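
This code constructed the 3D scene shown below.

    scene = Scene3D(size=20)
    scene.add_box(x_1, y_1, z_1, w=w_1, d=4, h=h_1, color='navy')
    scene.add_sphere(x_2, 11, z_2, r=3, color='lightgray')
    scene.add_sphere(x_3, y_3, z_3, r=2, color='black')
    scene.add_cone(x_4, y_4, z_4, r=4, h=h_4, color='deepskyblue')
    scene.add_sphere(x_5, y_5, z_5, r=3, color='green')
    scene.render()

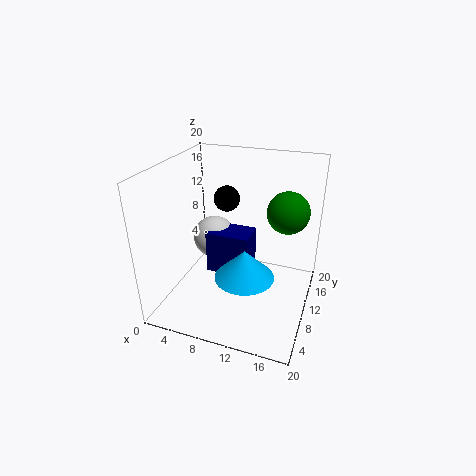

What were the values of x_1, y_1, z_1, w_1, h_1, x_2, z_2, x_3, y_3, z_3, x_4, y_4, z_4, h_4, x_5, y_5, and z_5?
x_1 = 6, y_1 = 8, z_1 = 5, w_1 = 6, h_1 = 6, x_2 = 6, z_2 = 9, x_3 = 6, y_3 = 16, z_3 = 13, x_4 = 12, y_4 = 7, z_4 = 6, h_4 = 4, x_5 = 16, y_5 = 14, z_5 = 13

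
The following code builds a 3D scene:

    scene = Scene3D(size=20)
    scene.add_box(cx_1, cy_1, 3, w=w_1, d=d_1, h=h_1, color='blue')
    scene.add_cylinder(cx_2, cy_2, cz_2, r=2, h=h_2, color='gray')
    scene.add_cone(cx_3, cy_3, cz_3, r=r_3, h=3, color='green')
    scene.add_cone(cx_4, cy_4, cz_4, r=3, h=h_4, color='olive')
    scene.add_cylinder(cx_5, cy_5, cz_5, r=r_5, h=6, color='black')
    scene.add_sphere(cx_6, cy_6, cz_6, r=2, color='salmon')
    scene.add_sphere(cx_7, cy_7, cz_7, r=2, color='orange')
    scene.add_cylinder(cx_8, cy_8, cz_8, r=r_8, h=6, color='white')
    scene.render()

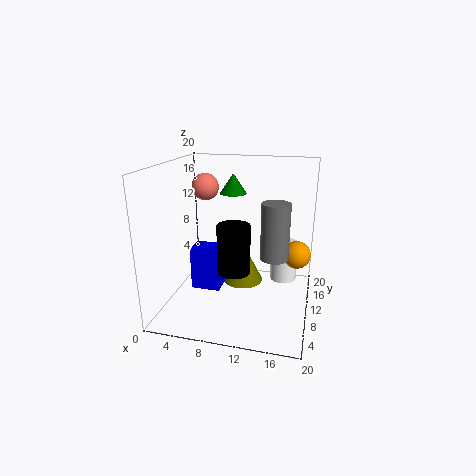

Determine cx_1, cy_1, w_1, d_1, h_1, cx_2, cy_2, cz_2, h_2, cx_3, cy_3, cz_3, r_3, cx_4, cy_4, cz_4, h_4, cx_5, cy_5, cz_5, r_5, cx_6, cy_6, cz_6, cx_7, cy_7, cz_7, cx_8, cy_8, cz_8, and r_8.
cx_1 = 4, cy_1 = 7, w_1 = 4, d_1 = 3, h_1 = 6, cx_2 = 15, cy_2 = 11, cz_2 = 7, h_2 = 8, cx_3 = 8, cy_3 = 15, cz_3 = 15, r_3 = 2, cx_4 = 10, cy_4 = 13, cz_4 = 2, h_4 = 6, cx_5 = 11, cy_5 = 4, cz_5 = 8, r_5 = 2, cx_6 = 4, cy_6 = 14, cz_6 = 16, cx_7 = 18, cy_7 = 13, cz_7 = 7, cx_8 = 16, cy_8 = 15, cz_8 = 2, r_8 = 2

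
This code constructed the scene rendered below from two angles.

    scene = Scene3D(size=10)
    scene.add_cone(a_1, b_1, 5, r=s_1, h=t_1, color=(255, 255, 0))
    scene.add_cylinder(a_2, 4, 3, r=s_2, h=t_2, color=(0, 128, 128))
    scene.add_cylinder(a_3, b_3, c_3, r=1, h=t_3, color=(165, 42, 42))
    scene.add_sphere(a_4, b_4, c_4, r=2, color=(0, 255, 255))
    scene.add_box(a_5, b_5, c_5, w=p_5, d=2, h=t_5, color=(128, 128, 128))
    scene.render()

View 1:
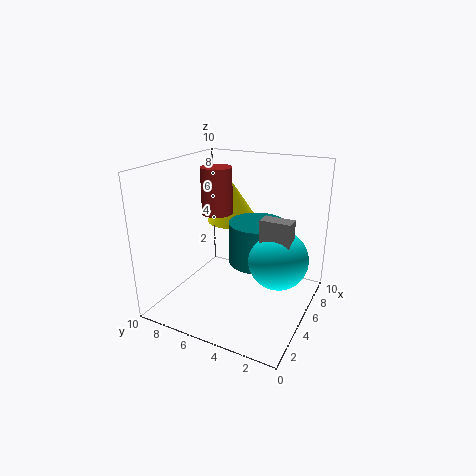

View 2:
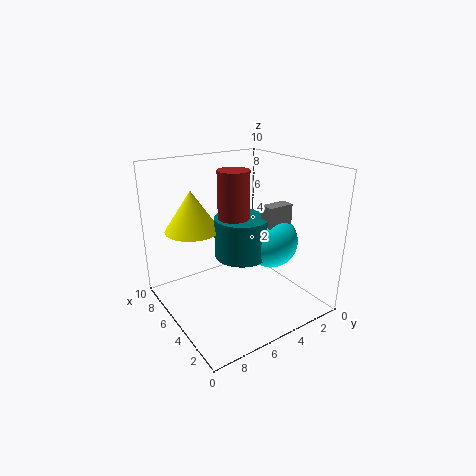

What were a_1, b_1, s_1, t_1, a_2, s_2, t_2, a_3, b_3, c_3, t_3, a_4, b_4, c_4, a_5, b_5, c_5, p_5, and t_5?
a_1 = 8, b_1 = 7, s_1 = 2, t_1 = 3, a_2 = 6, s_2 = 2, t_2 = 3, a_3 = 4, b_3 = 6, c_3 = 7, t_3 = 3, a_4 = 5, b_4 = 2, c_4 = 4, a_5 = 4, b_5 = 1, c_5 = 3, p_5 = 1, t_5 = 4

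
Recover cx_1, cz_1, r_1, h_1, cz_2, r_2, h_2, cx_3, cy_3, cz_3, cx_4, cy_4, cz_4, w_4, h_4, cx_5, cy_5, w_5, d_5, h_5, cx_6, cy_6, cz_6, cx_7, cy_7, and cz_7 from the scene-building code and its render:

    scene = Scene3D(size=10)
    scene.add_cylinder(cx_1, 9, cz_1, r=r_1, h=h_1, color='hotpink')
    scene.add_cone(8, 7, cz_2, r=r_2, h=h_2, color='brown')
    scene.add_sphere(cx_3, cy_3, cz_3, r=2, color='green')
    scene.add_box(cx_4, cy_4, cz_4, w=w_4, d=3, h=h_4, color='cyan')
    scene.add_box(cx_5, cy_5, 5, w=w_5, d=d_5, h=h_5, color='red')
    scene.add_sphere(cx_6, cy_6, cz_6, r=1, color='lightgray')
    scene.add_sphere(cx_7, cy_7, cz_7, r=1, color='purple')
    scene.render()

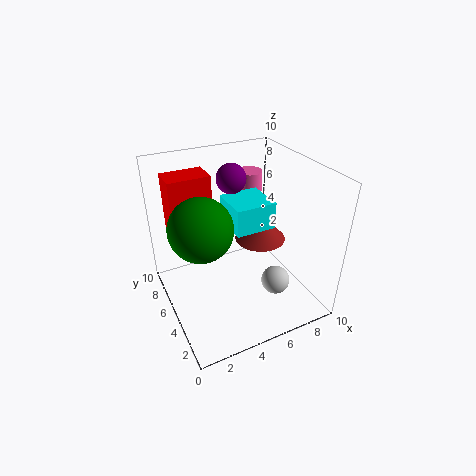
cx_1 = 8; cz_1 = 5; r_1 = 1; h_1 = 3; cz_2 = 3; r_2 = 2; h_2 = 2; cx_3 = 2; cy_3 = 4; cz_3 = 7; cx_4 = 5; cy_4 = 5; cz_4 = 5; w_4 = 3; h_4 = 2; cx_5 = 1; cy_5 = 7; w_5 = 3; d_5 = 2; h_5 = 4; cx_6 = 7; cy_6 = 3; cz_6 = 2; cx_7 = 5; cy_7 = 6; cz_7 = 9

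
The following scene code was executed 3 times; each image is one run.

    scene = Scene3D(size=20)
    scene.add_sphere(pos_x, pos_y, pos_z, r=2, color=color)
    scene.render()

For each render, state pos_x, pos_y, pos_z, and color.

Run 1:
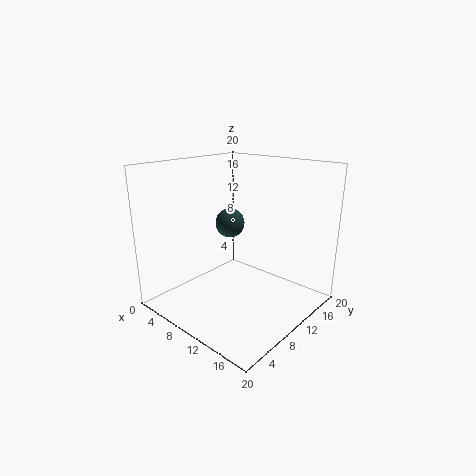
pos_x = 8.75
pos_y = 9.75
pos_z = 12
color = 'darkslategray'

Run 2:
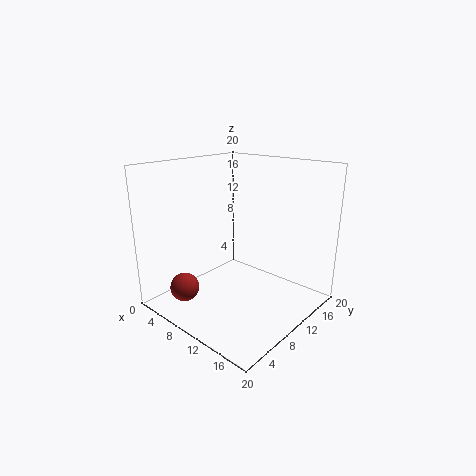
pos_x = 5.5
pos_y = 3.75
pos_z = 3.25
color = 'brown'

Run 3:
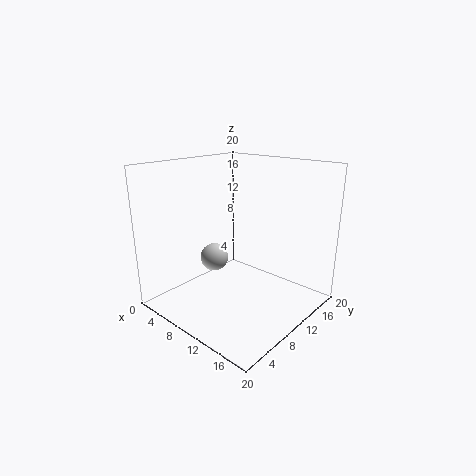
pos_x = 6.5
pos_y = 8.75
pos_z = 6.5
color = 'lightgray'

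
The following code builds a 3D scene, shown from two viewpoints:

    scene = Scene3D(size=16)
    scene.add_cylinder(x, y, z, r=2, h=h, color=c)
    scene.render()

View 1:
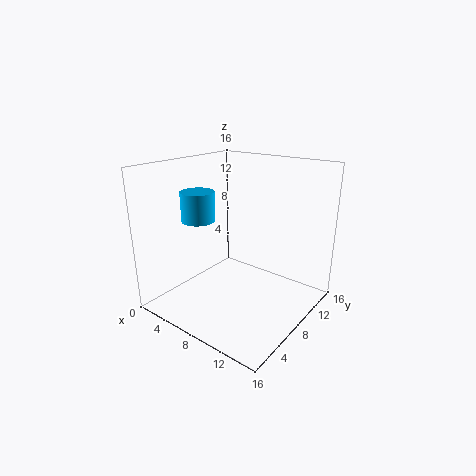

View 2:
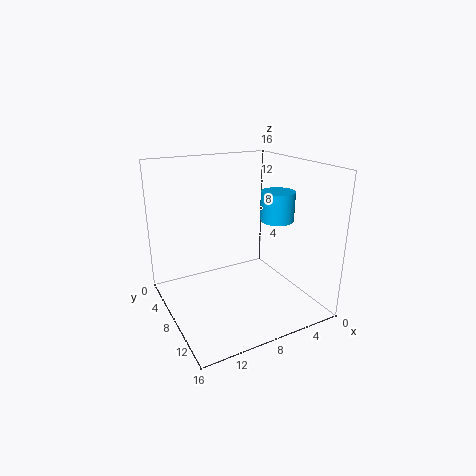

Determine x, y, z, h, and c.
x = 2.5; y = 7.5; z = 9; h = 3.5; c = 'deepskyblue'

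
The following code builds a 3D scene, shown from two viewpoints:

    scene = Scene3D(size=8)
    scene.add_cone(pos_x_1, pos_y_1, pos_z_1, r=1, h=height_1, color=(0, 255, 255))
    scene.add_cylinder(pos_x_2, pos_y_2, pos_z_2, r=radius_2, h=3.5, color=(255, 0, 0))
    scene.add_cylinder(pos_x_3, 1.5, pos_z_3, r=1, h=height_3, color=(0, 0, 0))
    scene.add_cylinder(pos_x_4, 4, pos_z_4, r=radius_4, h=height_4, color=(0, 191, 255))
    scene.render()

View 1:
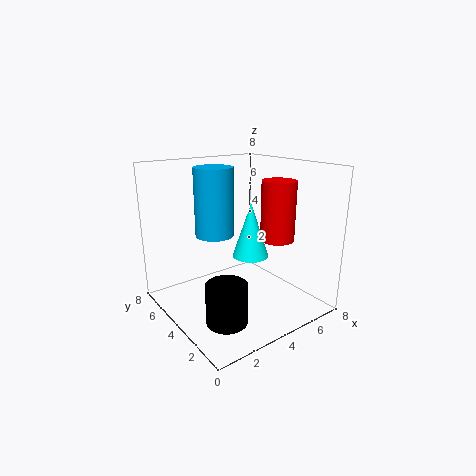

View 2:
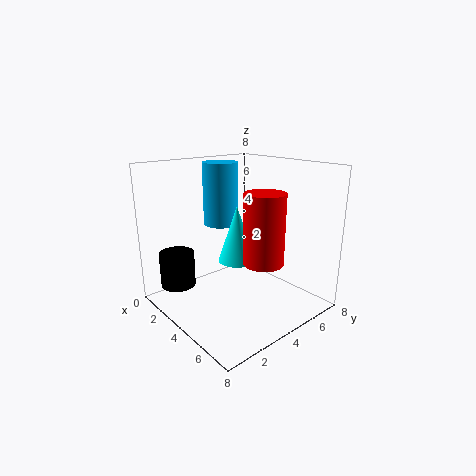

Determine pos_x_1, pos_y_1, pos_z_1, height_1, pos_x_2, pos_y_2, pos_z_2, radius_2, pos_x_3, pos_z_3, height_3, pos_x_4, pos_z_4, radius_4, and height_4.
pos_x_1 = 4.5; pos_y_1 = 3.5; pos_z_1 = 3; height_1 = 3; pos_x_2 = 6.5; pos_y_2 = 3.5; pos_z_2 = 3.5; radius_2 = 1; pos_x_3 = 1.5; pos_z_3 = 1; height_3 = 2; pos_x_4 = 2.5; pos_z_4 = 4.5; radius_4 = 1; height_4 = 3.5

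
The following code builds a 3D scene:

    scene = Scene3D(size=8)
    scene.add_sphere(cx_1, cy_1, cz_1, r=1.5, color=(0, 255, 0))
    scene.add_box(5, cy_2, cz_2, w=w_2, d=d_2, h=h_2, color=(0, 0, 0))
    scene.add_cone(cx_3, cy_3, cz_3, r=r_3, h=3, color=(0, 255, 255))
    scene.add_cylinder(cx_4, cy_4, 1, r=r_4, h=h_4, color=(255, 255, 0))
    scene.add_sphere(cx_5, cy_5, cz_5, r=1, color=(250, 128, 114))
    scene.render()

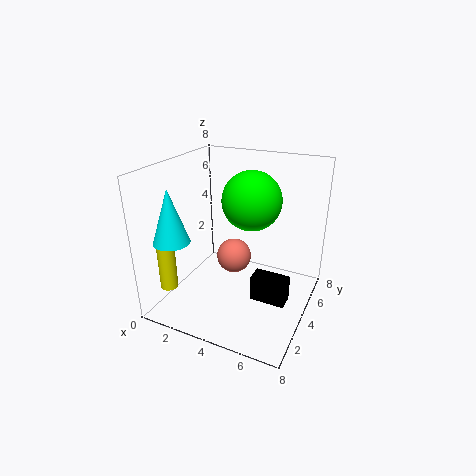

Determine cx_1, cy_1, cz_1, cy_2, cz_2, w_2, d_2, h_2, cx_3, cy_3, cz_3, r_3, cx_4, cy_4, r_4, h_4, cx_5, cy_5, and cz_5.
cx_1 = 5, cy_1 = 3.5, cz_1 = 6.5, cy_2 = 3.5, cz_2 = 0.5, w_2 = 2, d_2 = 1, h_2 = 1.5, cx_3 = 1, cy_3 = 2, cz_3 = 4, r_3 = 1, cx_4 = 0.5, cy_4 = 2, r_4 = 0.5, h_4 = 3, cx_5 = 3.5, cy_5 = 4.5, cz_5 = 2.5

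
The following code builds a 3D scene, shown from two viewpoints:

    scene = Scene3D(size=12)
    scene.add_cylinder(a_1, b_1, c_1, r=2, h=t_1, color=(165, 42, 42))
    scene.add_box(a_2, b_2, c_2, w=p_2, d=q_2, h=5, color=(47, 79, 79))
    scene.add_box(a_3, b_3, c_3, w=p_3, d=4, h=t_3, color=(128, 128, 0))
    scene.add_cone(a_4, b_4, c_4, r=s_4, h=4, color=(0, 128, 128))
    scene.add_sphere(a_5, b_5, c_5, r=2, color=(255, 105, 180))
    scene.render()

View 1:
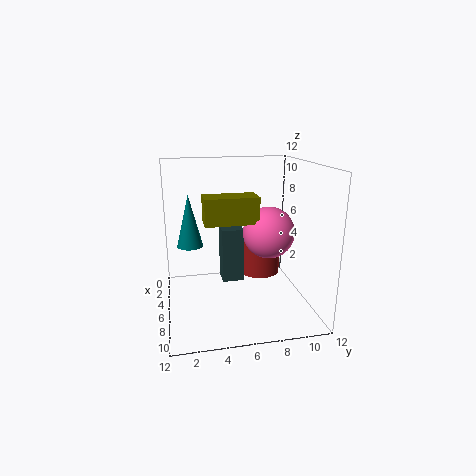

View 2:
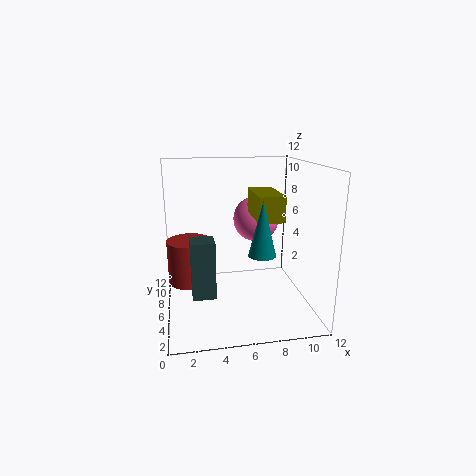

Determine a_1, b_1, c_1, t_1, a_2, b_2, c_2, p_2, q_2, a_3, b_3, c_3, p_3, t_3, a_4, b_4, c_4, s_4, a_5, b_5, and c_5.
a_1 = 2
b_1 = 9
c_1 = 1
t_1 = 4
a_2 = 2
b_2 = 5
c_2 = 1
p_2 = 2
q_2 = 2
a_3 = 7
b_3 = 3
c_3 = 8
p_3 = 2
t_3 = 2
a_4 = 7
b_4 = 2
c_4 = 6
s_4 = 1
a_5 = 8
b_5 = 8
c_5 = 7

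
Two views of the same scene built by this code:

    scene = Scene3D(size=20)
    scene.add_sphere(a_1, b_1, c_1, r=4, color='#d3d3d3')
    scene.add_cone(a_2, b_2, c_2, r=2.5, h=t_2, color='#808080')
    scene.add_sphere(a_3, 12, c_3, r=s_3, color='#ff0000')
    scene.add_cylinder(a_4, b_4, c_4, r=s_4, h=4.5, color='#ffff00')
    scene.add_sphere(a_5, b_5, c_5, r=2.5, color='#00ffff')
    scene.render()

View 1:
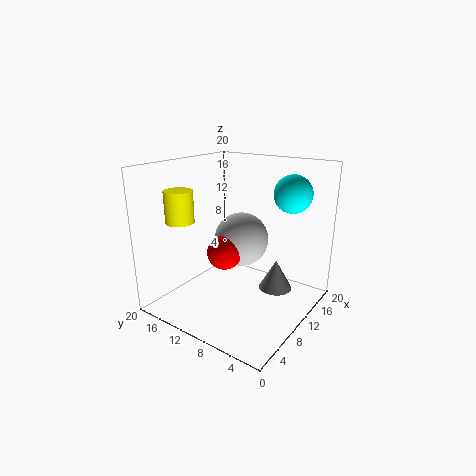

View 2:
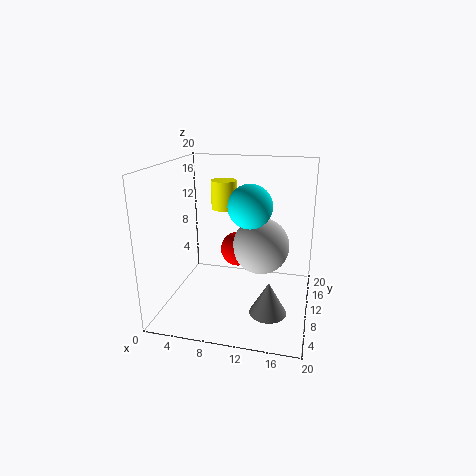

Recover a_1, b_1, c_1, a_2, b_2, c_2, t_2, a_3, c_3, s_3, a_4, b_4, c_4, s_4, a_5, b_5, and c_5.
a_1 = 13; b_1 = 11.5; c_1 = 8.5; a_2 = 15; b_2 = 6.5; c_2 = 1; t_2 = 4.5; a_3 = 9.5; c_3 = 7.5; s_3 = 2.5; a_4 = 6; b_4 = 17; c_4 = 12; s_4 = 2; a_5 = 13; b_5 = 3.5; c_5 = 16.5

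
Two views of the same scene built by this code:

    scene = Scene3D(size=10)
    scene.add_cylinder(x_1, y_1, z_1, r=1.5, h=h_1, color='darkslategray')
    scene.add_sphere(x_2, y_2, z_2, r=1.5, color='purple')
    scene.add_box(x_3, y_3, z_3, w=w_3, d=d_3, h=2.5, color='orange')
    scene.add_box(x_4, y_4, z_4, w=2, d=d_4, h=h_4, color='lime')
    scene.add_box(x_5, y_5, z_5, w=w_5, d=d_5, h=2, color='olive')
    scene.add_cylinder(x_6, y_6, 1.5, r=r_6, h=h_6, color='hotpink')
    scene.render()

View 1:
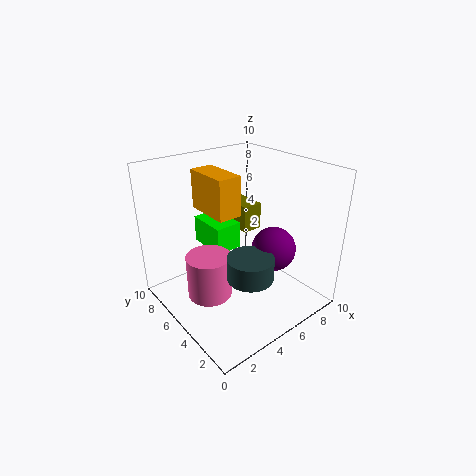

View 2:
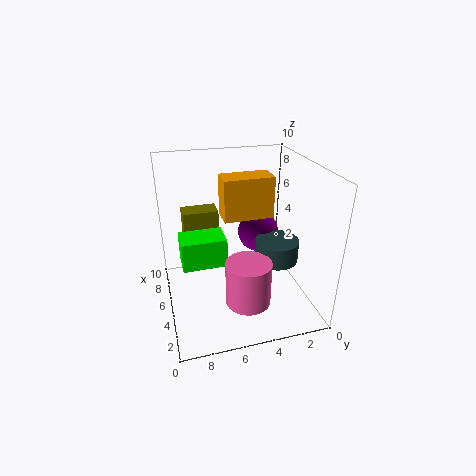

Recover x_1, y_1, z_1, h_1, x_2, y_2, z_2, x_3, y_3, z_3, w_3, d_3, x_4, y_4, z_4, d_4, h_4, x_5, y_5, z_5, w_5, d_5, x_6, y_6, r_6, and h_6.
x_1 = 4; y_1 = 2.5; z_1 = 3.5; h_1 = 1.5; x_2 = 6.5; y_2 = 3; z_2 = 4.5; x_3 = 2.5; y_3 = 3.5; z_3 = 7.5; w_3 = 1.5; d_3 = 3; x_4 = 4; y_4 = 6; z_4 = 3.5; d_4 = 3; h_4 = 2; x_5 = 6.5; y_5 = 6; z_5 = 4.5; w_5 = 1.5; d_5 = 2.5; x_6 = 2.5; y_6 = 5; r_6 = 1.5; h_6 = 3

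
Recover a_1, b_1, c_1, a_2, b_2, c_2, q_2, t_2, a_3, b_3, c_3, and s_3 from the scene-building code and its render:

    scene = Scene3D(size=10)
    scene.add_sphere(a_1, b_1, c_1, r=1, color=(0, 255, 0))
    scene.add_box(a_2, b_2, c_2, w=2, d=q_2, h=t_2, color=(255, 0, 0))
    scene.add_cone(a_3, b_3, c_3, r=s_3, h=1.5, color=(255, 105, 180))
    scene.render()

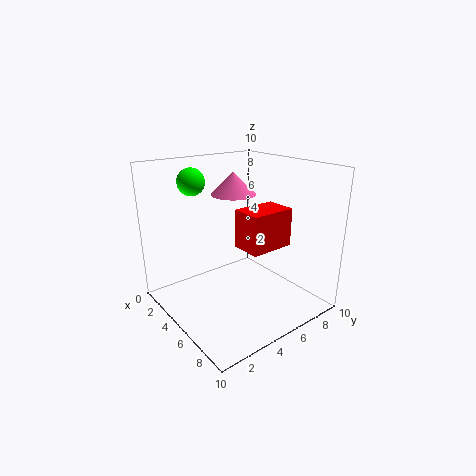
a_1 = 1.5, b_1 = 3.5, c_1 = 8.5, a_2 = 6, b_2 = 4, c_2 = 5, q_2 = 3, t_2 = 2.5, a_3 = 4.5, b_3 = 5, c_3 = 8, s_3 = 1.5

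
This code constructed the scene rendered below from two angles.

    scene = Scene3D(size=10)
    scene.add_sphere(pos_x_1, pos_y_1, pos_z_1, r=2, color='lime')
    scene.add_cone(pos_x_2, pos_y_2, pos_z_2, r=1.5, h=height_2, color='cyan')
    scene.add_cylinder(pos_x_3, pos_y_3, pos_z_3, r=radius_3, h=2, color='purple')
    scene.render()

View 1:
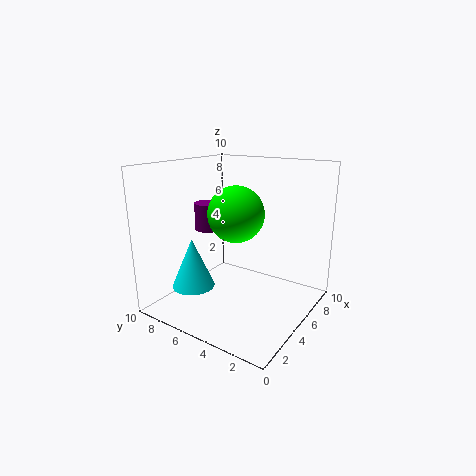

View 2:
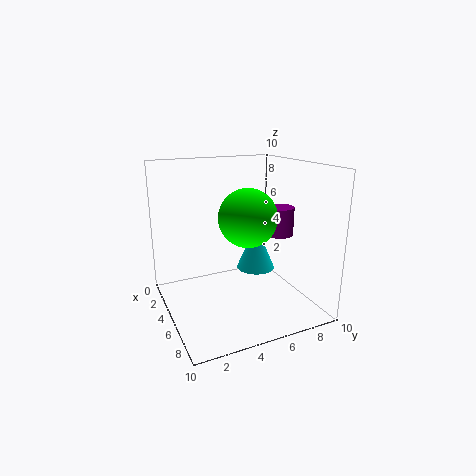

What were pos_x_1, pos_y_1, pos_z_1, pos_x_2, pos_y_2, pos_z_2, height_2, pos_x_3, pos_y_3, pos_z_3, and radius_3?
pos_x_1 = 5.5, pos_y_1 = 5.5, pos_z_1 = 6.5, pos_x_2 = 3, pos_y_2 = 7.5, pos_z_2 = 1.5, height_2 = 3.5, pos_x_3 = 5.5, pos_y_3 = 8, pos_z_3 = 5, radius_3 = 1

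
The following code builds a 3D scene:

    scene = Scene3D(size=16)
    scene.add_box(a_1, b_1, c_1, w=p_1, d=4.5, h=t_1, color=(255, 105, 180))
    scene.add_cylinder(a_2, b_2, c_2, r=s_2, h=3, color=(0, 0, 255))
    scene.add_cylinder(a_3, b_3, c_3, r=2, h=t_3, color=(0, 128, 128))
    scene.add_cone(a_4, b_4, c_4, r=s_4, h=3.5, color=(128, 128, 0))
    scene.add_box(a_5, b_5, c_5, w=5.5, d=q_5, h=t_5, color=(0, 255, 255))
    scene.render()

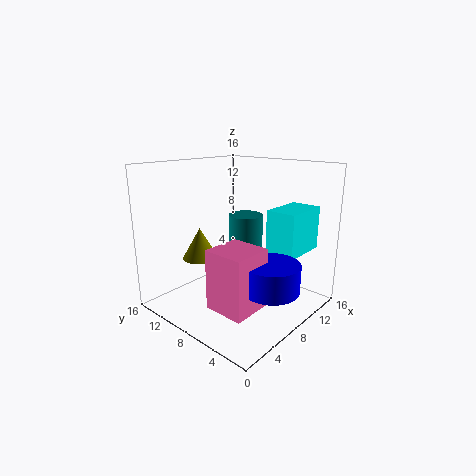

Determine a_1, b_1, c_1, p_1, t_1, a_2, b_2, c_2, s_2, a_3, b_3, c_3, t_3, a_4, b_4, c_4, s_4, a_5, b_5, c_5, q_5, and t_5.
a_1 = 3
b_1 = 3.5
c_1 = 1.5
p_1 = 4.5
t_1 = 6.5
a_2 = 7.5
b_2 = 3
c_2 = 3.5
s_2 = 3
a_3 = 10.5
b_3 = 9
c_3 = 6
t_3 = 4
a_4 = 5.5
b_4 = 11.5
c_4 = 5.5
s_4 = 2
a_5 = 10.5
b_5 = 2.5
c_5 = 6
q_5 = 3.5
t_5 = 5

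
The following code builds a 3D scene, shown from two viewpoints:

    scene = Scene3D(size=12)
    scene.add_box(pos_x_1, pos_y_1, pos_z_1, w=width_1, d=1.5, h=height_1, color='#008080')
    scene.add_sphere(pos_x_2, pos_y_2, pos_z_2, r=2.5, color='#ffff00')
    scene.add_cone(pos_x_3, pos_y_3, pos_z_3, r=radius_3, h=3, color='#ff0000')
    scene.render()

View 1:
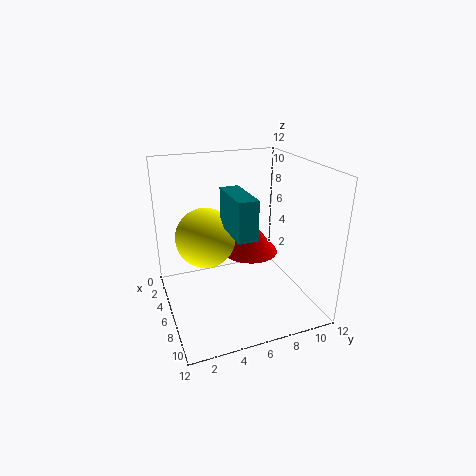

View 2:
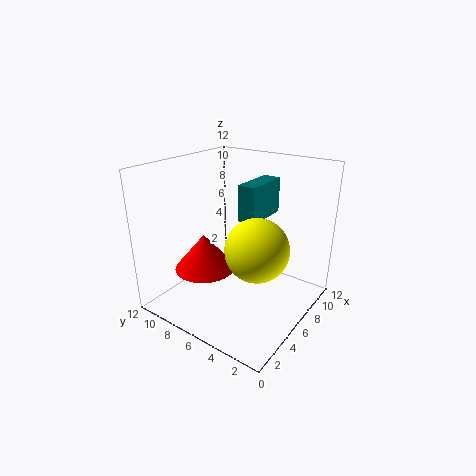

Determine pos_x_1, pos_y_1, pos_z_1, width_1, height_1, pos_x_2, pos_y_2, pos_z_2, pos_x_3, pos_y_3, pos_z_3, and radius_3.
pos_x_1 = 6; pos_y_1 = 4.5; pos_z_1 = 7.5; width_1 = 4; height_1 = 3; pos_x_2 = 5; pos_y_2 = 3.5; pos_z_2 = 6; pos_x_3 = 4; pos_y_3 = 8; pos_z_3 = 3.5; radius_3 = 2.5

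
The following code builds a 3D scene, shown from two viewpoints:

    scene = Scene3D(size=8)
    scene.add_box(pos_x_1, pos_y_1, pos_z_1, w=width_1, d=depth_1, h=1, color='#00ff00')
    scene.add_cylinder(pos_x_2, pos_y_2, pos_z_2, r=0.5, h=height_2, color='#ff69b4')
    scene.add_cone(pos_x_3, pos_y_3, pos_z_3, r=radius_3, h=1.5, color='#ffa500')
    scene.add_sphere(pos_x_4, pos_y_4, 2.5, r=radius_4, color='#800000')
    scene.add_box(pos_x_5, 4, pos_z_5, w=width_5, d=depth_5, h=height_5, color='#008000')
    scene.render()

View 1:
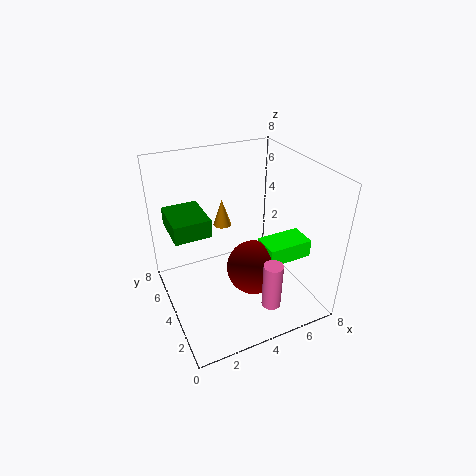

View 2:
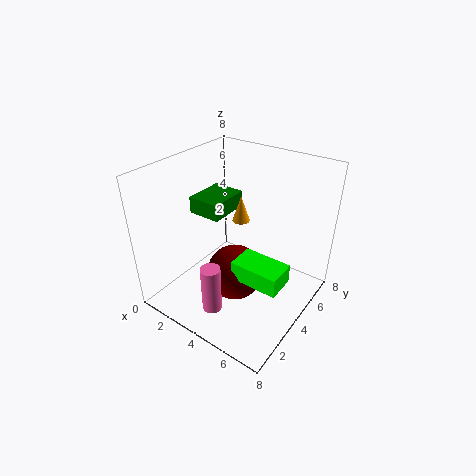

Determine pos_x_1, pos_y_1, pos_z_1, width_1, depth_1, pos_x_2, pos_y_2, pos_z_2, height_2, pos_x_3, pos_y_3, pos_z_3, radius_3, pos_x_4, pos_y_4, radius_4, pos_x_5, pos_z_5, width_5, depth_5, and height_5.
pos_x_1 = 5, pos_y_1 = 2, pos_z_1 = 3, width_1 = 2.5, depth_1 = 1.5, pos_x_2 = 4.5, pos_y_2 = 1, pos_z_2 = 1.5, height_2 = 2.5, pos_x_3 = 3.5, pos_y_3 = 5, pos_z_3 = 4.5, radius_3 = 0.5, pos_x_4 = 4.5, pos_y_4 = 3, radius_4 = 1.5, pos_x_5 = 0.5, pos_z_5 = 4.5, width_5 = 2, depth_5 = 2.5, height_5 = 1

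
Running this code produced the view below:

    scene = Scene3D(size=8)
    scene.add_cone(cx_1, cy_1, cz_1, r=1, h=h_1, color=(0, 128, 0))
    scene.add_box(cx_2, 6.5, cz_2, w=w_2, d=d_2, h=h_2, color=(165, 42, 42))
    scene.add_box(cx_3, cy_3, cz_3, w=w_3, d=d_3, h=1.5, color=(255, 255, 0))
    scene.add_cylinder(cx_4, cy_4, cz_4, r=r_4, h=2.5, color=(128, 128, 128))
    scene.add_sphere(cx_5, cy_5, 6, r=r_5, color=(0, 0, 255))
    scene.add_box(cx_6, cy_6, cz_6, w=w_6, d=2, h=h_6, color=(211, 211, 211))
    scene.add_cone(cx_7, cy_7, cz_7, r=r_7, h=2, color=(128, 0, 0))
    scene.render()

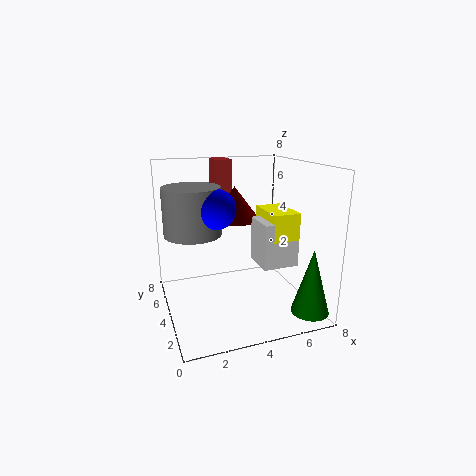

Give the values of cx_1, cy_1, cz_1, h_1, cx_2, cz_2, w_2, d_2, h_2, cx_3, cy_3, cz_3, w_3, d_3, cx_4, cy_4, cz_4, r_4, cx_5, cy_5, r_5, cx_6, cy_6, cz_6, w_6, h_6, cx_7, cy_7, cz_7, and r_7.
cx_1 = 7
cy_1 = 1
cz_1 = 0.5
h_1 = 3.5
cx_2 = 3.5
cz_2 = 5.5
w_2 = 1
d_2 = 1.5
h_2 = 2.5
cx_3 = 5.5
cy_3 = 2.5
cz_3 = 4
w_3 = 1.5
d_3 = 2.5
cx_4 = 1.5
cy_4 = 4
cz_4 = 4.5
r_4 = 1.5
cx_5 = 2.5
cy_5 = 3
r_5 = 1
cx_6 = 5
cy_6 = 2.5
cz_6 = 2.5
w_6 = 2
h_6 = 2.5
cx_7 = 4.5
cy_7 = 6
cz_7 = 4.5
r_7 = 1.5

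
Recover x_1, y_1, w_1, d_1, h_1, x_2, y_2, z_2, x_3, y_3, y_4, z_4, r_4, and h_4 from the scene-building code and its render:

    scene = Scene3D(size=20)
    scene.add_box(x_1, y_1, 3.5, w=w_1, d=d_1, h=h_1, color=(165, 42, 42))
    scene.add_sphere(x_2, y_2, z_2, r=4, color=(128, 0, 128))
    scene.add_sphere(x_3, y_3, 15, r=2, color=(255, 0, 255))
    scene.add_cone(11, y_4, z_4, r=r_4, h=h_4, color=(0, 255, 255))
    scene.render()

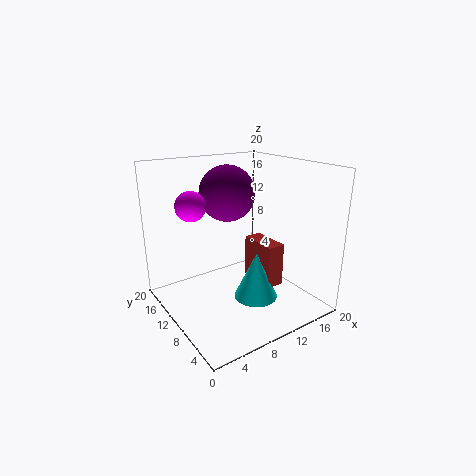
x_1 = 12, y_1 = 5.5, w_1 = 2.5, d_1 = 5.5, h_1 = 6, x_2 = 10.5, y_2 = 13.5, z_2 = 15.5, x_3 = 4, y_3 = 12, y_4 = 7, z_4 = 2, r_4 = 3, h_4 = 6.5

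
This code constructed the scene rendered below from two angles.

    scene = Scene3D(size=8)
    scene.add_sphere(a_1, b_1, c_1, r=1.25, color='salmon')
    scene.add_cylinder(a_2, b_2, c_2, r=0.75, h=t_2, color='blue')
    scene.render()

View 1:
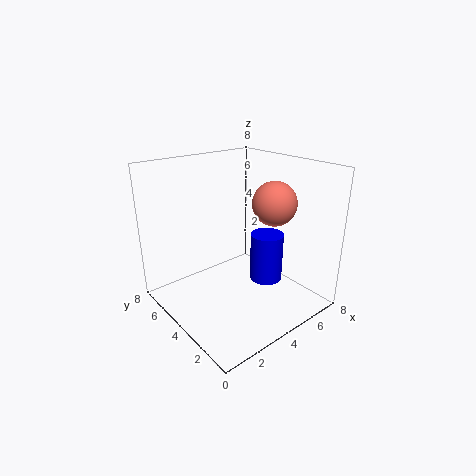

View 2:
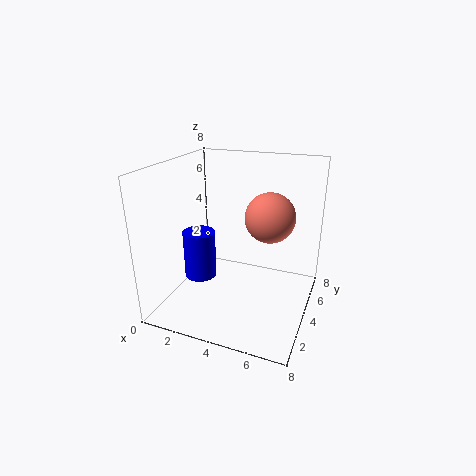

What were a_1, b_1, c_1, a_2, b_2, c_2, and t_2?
a_1 = 6, b_1 = 3.25, c_1 = 5.75, a_2 = 3.25, b_2 = 1, c_2 = 3.25, t_2 = 2.25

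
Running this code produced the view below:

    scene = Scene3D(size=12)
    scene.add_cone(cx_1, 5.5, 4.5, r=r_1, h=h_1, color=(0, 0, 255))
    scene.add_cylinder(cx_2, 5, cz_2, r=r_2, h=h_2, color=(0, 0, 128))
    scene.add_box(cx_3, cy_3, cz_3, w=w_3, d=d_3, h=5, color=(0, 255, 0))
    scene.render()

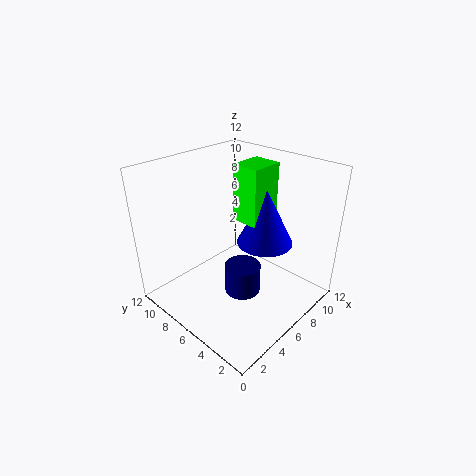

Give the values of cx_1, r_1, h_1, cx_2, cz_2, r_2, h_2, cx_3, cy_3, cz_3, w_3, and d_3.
cx_1 = 9
r_1 = 2.5
h_1 = 5
cx_2 = 5.5
cz_2 = 1.5
r_2 = 1.5
h_2 = 2.5
cx_3 = 7.5
cy_3 = 5.5
cz_3 = 6.5
w_3 = 3
d_3 = 2.5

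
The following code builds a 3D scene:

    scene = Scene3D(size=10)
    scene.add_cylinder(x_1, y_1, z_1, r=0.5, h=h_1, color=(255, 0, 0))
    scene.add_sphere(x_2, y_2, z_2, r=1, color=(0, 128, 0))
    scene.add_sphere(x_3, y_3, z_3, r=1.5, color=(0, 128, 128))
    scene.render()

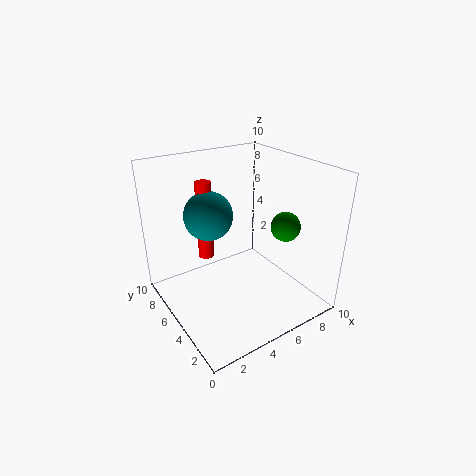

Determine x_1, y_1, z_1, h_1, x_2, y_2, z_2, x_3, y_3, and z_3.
x_1 = 2.5
y_1 = 5
z_1 = 4.5
h_1 = 5
x_2 = 7.5
y_2 = 3
z_2 = 6
x_3 = 2.5
y_3 = 4.5
z_3 = 7.5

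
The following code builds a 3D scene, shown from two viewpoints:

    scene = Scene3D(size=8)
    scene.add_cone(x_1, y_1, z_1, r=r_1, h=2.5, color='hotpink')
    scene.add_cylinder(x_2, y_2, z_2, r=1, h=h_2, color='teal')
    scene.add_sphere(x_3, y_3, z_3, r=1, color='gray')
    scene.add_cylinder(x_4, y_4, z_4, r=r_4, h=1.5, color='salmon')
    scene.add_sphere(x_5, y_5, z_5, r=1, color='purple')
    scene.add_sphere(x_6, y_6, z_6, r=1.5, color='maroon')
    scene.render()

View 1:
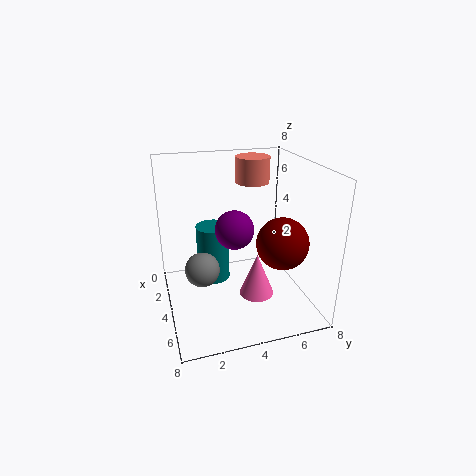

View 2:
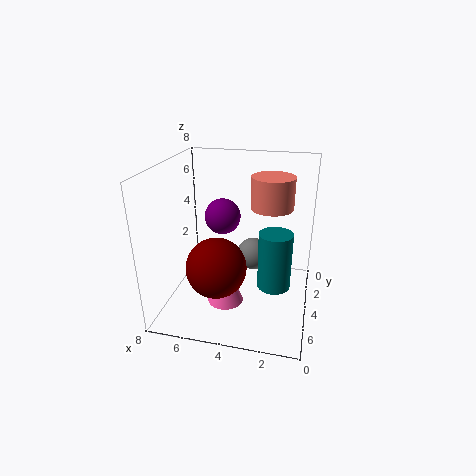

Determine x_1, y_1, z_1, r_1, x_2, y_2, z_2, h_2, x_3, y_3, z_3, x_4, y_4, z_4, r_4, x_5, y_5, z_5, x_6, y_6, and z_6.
x_1 = 4.5
y_1 = 5
z_1 = 0.5
r_1 = 1
x_2 = 2
y_2 = 3
z_2 = 0.5
h_2 = 3.5
x_3 = 3.5
y_3 = 2
z_3 = 2
x_4 = 2
y_4 = 5.5
z_4 = 6.5
r_4 = 1
x_5 = 5
y_5 = 3.5
z_5 = 5
x_6 = 4.5
y_6 = 6.5
z_6 = 3.5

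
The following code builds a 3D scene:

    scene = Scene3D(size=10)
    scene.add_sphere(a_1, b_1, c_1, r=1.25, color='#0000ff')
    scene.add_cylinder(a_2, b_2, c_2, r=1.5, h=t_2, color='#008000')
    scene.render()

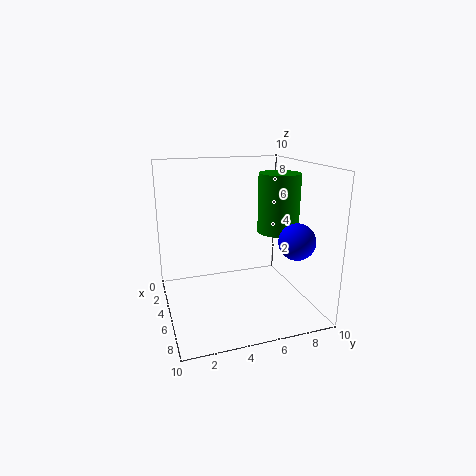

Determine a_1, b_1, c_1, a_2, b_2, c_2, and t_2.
a_1 = 7; b_1 = 8.5; c_1 = 5; a_2 = 4.5; b_2 = 8.25; c_2 = 5; t_2 = 4.25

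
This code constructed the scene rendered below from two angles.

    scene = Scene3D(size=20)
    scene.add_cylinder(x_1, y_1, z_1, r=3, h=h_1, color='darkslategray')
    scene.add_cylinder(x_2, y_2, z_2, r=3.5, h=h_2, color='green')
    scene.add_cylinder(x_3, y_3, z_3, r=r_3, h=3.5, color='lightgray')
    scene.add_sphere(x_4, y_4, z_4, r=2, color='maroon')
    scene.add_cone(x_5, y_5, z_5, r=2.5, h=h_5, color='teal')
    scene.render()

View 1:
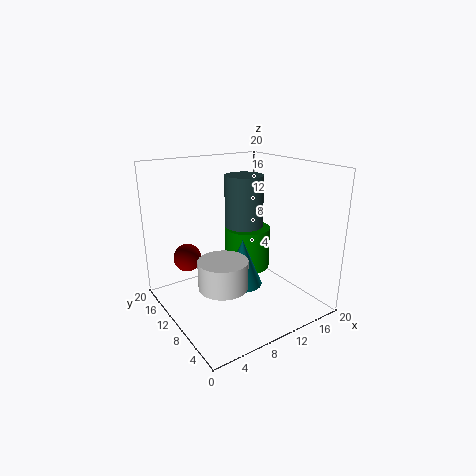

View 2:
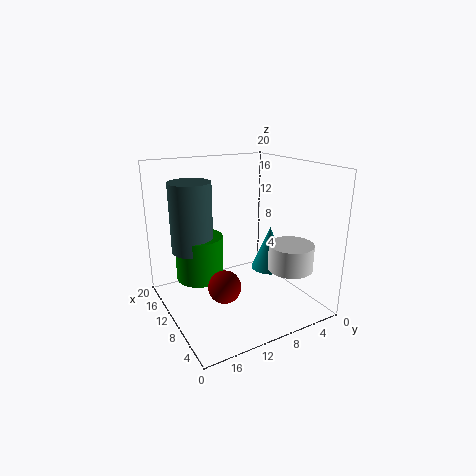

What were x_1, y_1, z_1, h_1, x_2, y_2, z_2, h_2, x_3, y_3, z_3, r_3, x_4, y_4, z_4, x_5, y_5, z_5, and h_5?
x_1 = 14.5
y_1 = 15
z_1 = 7.5
h_1 = 10
x_2 = 14.5
y_2 = 14
z_2 = 3
h_2 = 6.5
x_3 = 4.5
y_3 = 5
z_3 = 6.5
r_3 = 3
x_4 = 4.5
y_4 = 15
z_4 = 6.5
x_5 = 8
y_5 = 6
z_5 = 5.5
h_5 = 6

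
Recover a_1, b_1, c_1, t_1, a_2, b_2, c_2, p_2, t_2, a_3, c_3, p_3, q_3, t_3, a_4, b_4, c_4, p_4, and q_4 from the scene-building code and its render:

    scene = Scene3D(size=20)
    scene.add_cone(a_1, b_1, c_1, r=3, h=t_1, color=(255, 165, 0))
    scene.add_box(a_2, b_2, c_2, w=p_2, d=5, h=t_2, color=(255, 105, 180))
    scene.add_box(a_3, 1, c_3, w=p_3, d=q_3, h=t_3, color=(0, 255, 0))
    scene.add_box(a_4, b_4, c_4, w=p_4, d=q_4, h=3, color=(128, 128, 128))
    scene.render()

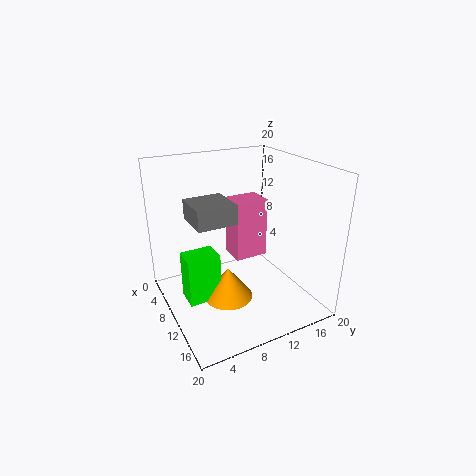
a_1 = 15
b_1 = 6
c_1 = 5
t_1 = 4
a_2 = 4
b_2 = 11
c_2 = 5
p_2 = 4
t_2 = 9
a_3 = 12
c_3 = 5
p_3 = 3
q_3 = 4
t_3 = 6
a_4 = 2
b_4 = 5
c_4 = 11
p_4 = 6
q_4 = 6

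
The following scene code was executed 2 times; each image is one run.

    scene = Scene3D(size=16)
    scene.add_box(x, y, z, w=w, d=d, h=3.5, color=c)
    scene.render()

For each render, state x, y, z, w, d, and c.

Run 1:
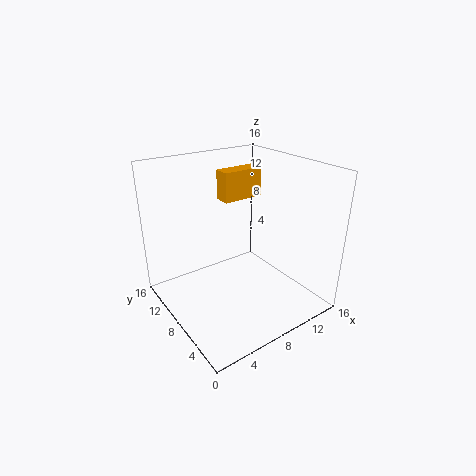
x = 8.5, y = 11, z = 11, w = 5, d = 2, c = 'orange'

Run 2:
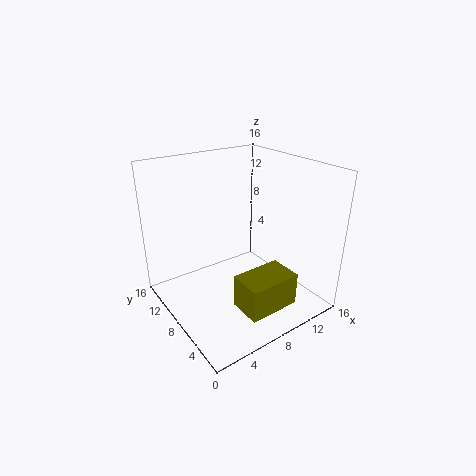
x = 5, y = 1, z = 2.5, w = 5.5, d = 3.5, c = 'olive'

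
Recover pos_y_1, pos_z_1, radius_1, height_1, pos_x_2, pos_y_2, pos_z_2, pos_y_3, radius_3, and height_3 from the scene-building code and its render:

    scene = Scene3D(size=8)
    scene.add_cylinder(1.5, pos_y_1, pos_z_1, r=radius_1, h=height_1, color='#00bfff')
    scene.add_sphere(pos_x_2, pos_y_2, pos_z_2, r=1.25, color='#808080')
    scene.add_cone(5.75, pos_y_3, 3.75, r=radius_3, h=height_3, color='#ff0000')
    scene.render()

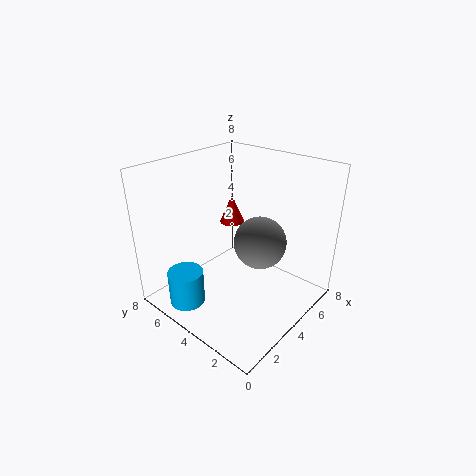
pos_y_1 = 5.75
pos_z_1 = 0.25
radius_1 = 1
height_1 = 2
pos_x_2 = 3
pos_y_2 = 1.75
pos_z_2 = 5
pos_y_3 = 6
radius_3 = 0.75
height_3 = 1.75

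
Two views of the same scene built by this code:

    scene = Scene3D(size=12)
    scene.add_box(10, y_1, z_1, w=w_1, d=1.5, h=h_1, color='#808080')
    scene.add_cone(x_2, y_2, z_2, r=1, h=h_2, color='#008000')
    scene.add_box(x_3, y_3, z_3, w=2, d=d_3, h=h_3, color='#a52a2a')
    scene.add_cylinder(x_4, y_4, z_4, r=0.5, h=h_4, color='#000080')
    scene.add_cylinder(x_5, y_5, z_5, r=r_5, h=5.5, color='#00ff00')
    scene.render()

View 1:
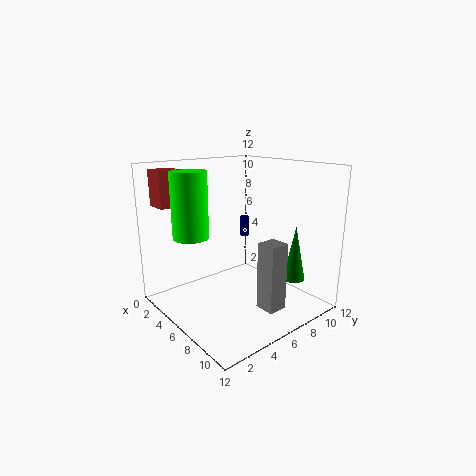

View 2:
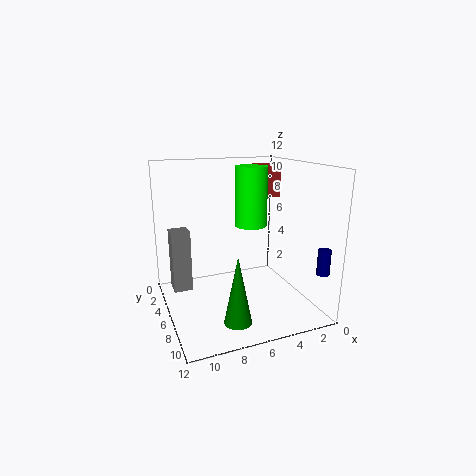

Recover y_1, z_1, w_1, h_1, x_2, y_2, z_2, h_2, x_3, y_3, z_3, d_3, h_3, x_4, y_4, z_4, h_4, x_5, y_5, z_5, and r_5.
y_1 = 4.5
z_1 = 2
w_1 = 1.5
h_1 = 5
x_2 = 8
y_2 = 11
z_2 = 1.5
h_2 = 5
x_3 = 0.5
y_3 = 1
z_3 = 8.5
d_3 = 2
h_3 = 3
x_4 = 1
y_4 = 11
z_4 = 4
h_4 = 2
x_5 = 3.5
y_5 = 3
z_5 = 6
r_5 = 1.5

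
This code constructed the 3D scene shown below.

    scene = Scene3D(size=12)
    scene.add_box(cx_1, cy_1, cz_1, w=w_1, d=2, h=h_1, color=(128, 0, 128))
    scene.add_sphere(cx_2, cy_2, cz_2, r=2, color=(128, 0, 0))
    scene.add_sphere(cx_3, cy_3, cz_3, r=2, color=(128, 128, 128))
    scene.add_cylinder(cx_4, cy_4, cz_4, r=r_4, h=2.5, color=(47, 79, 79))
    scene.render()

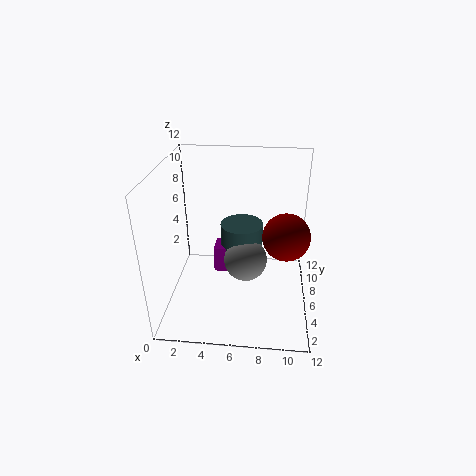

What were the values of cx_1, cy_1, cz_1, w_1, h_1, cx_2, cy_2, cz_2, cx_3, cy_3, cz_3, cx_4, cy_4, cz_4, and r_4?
cx_1 = 3.5
cy_1 = 8
cz_1 = 1
w_1 = 2.5
h_1 = 2.5
cx_2 = 10
cy_2 = 6.5
cz_2 = 6
cx_3 = 6.5
cy_3 = 8
cz_3 = 2.5
cx_4 = 6
cy_4 = 9.5
cz_4 = 3
r_4 = 2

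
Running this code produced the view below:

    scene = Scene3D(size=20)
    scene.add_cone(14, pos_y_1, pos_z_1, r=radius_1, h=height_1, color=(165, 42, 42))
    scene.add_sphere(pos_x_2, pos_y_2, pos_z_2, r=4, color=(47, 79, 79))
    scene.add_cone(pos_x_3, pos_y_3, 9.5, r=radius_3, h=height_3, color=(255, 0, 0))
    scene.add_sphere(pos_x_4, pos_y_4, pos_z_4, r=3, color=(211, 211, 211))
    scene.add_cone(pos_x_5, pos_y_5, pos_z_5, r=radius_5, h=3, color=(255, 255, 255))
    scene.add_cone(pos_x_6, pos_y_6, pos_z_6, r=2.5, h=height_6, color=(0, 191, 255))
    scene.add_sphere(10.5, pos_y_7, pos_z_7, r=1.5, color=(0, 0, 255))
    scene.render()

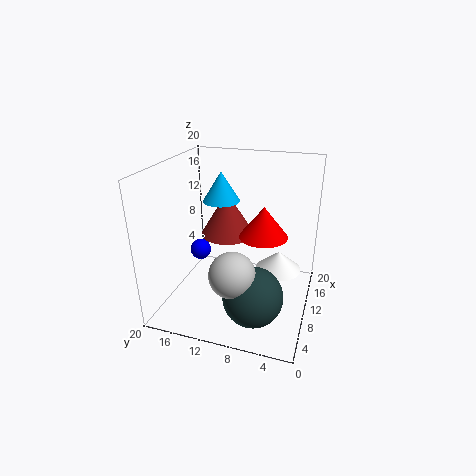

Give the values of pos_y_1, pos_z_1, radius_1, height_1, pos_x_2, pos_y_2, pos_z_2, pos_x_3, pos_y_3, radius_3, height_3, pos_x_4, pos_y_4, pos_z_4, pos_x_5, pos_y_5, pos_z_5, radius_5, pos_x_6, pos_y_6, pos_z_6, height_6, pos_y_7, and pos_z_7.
pos_y_1 = 13; pos_z_1 = 8.5; radius_1 = 4; height_1 = 6.5; pos_x_2 = 5.5; pos_y_2 = 6.5; pos_z_2 = 4; pos_x_3 = 12.5; pos_y_3 = 7; radius_3 = 3.5; height_3 = 4.5; pos_x_4 = 4.5; pos_y_4 = 9; pos_z_4 = 7.5; pos_x_5 = 15; pos_y_5 = 5; pos_z_5 = 3; radius_5 = 3.5; pos_x_6 = 10.5; pos_y_6 = 12.5; pos_z_6 = 15; height_6 = 4; pos_y_7 = 16; pos_z_7 = 7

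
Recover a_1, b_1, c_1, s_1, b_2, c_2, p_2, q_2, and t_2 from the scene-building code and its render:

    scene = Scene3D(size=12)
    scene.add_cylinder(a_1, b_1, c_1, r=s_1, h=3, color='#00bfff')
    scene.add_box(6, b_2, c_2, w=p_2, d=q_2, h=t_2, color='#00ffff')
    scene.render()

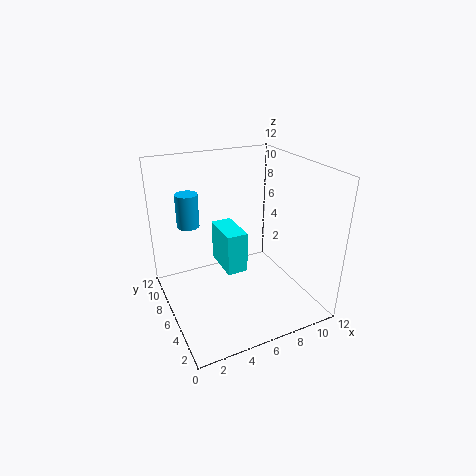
a_1 = 3, b_1 = 10, c_1 = 6, s_1 = 1, b_2 = 8, c_2 = 1, p_2 = 2, q_2 = 4, t_2 = 4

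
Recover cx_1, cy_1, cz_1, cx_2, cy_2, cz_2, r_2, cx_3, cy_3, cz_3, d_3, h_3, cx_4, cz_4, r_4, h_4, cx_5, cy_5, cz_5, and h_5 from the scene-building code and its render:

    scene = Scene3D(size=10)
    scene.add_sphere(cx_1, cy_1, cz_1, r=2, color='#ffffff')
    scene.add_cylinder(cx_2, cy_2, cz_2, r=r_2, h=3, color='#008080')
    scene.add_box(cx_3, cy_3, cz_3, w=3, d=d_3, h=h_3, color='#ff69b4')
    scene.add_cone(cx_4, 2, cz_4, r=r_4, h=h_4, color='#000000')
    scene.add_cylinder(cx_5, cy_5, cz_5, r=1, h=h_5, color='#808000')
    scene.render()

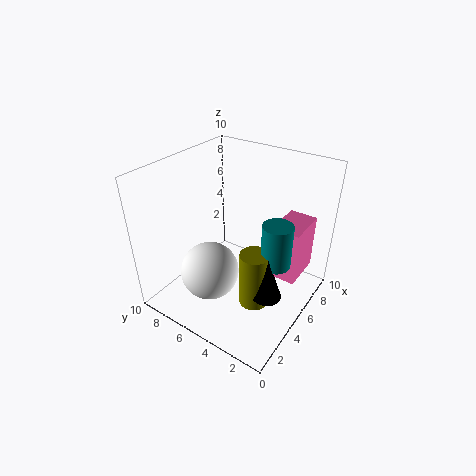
cx_1 = 3
cy_1 = 6
cz_1 = 3
cx_2 = 5
cy_2 = 2
cz_2 = 4
r_2 = 1
cx_3 = 6
cy_3 = 1
cz_3 = 2
d_3 = 2
h_3 = 4
cx_4 = 4
cz_4 = 2
r_4 = 1
h_4 = 3
cx_5 = 4
cy_5 = 3
cz_5 = 1
h_5 = 4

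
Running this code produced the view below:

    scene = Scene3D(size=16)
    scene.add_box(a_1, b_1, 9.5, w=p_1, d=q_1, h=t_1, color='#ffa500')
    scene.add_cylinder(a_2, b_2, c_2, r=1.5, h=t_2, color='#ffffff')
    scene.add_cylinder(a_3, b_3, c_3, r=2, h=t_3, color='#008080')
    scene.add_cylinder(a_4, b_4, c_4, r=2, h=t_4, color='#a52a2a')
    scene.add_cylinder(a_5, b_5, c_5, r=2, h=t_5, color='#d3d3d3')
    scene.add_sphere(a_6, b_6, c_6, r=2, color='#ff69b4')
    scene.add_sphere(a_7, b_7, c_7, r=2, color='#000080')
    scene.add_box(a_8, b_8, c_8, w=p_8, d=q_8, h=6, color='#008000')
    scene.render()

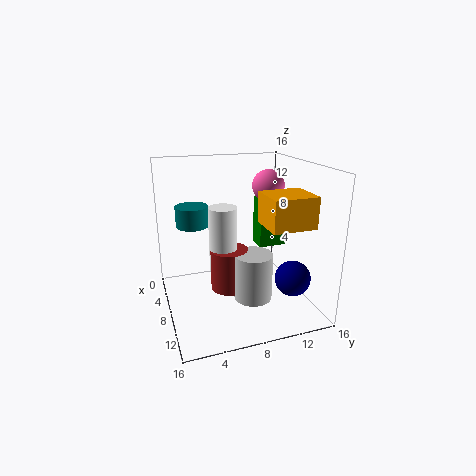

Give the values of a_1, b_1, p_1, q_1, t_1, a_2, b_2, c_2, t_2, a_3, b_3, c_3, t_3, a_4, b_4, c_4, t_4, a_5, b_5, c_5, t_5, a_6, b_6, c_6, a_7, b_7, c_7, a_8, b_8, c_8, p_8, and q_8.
a_1 = 7.5
b_1 = 10.5
p_1 = 4.5
q_1 = 5
t_1 = 3.5
a_2 = 9
b_2 = 6
c_2 = 5
t_2 = 7
a_3 = 2.5
b_3 = 4
c_3 = 8
t_3 = 2.5
a_4 = 9.5
b_4 = 6.5
c_4 = 3
t_4 = 4.5
a_5 = 11.5
b_5 = 8.5
c_5 = 2.5
t_5 = 5
a_6 = 3.5
b_6 = 13.5
c_6 = 12.5
a_7 = 11
b_7 = 13.5
c_7 = 3.5
a_8 = 2.5
b_8 = 12
c_8 = 5
p_8 = 2.5
q_8 = 3.5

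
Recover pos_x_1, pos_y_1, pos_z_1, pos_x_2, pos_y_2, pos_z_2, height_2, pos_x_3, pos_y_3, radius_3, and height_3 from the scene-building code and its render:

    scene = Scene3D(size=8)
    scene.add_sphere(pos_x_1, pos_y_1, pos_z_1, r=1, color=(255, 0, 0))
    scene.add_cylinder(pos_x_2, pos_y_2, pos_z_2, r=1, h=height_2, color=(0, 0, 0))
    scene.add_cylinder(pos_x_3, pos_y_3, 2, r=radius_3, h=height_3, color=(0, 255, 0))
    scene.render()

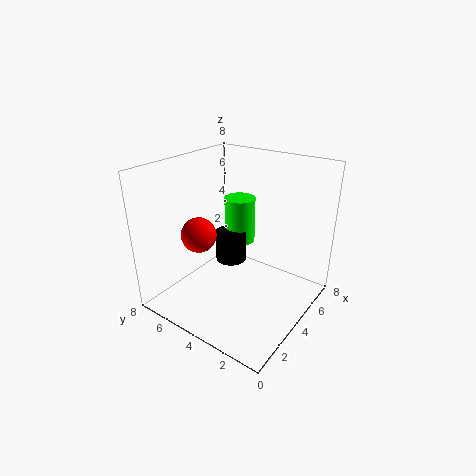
pos_x_1 = 3
pos_y_1 = 6
pos_z_1 = 4
pos_x_2 = 6
pos_y_2 = 6
pos_z_2 = 1
height_2 = 2
pos_x_3 = 7
pos_y_3 = 6
radius_3 = 1
height_3 = 3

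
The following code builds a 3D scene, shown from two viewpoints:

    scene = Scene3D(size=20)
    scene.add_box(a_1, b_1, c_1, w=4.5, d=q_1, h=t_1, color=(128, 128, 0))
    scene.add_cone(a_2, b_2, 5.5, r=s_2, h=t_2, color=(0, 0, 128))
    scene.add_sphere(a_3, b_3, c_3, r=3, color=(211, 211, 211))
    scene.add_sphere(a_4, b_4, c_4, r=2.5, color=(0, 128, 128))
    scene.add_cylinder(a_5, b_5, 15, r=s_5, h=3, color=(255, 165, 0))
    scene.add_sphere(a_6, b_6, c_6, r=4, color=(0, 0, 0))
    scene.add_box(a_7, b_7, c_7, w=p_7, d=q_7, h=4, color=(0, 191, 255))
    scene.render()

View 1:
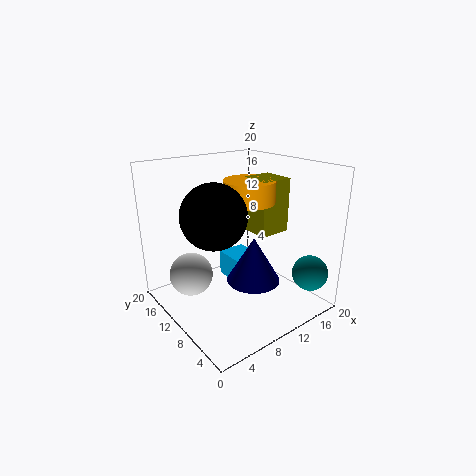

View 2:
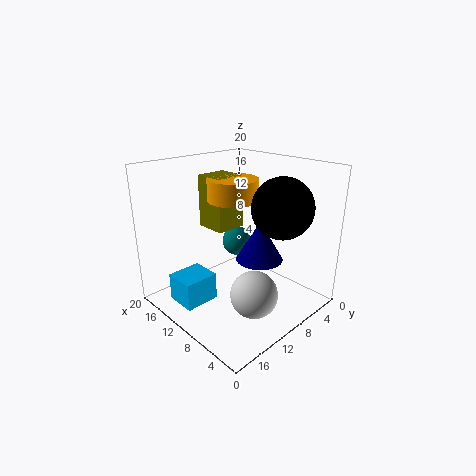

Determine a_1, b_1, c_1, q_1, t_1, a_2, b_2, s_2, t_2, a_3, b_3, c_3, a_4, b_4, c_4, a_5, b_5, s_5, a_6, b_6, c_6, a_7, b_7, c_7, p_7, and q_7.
a_1 = 12, b_1 = 7, c_1 = 10.5, q_1 = 4.5, t_1 = 7.5, a_2 = 9.5, b_2 = 6, s_2 = 3.5, t_2 = 6, a_3 = 4, b_3 = 13, c_3 = 5, a_4 = 17.5, b_4 = 3, c_4 = 5, a_5 = 11.5, b_5 = 9.5, s_5 = 3.5, a_6 = 4.5, b_6 = 7.5, c_6 = 15, a_7 = 12, b_7 = 12.5, c_7 = 0.5, p_7 = 4.5, q_7 = 5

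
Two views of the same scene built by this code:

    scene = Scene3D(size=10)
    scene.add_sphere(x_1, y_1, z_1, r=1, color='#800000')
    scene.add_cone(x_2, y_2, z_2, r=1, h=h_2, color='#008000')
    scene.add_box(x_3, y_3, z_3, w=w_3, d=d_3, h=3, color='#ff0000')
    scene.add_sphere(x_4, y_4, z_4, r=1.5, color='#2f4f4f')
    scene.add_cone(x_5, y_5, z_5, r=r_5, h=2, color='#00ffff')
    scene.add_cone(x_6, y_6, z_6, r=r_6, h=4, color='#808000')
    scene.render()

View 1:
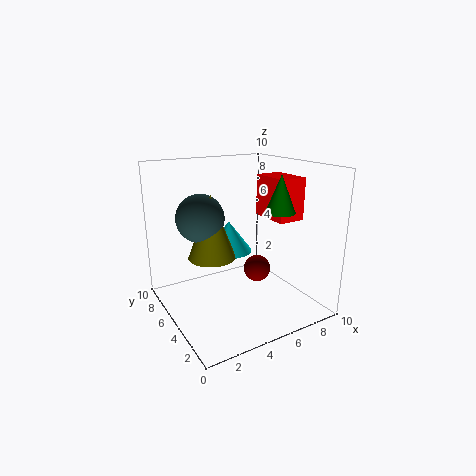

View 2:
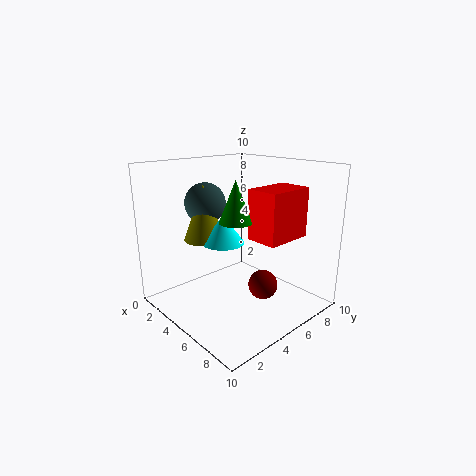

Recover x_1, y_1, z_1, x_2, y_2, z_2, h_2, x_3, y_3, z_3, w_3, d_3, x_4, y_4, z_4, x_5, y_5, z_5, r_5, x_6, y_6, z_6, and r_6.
x_1 = 7, y_1 = 5.5, z_1 = 2, x_2 = 7, y_2 = 3, z_2 = 7, h_2 = 2.5, x_3 = 7.5, y_3 = 3.5, z_3 = 6, w_3 = 2, d_3 = 3, x_4 = 2, y_4 = 4.5, z_4 = 7, x_5 = 4, y_5 = 4.5, z_5 = 4.5, r_5 = 1.5, x_6 = 2.5, y_6 = 4, z_6 = 4.5, r_6 = 1.5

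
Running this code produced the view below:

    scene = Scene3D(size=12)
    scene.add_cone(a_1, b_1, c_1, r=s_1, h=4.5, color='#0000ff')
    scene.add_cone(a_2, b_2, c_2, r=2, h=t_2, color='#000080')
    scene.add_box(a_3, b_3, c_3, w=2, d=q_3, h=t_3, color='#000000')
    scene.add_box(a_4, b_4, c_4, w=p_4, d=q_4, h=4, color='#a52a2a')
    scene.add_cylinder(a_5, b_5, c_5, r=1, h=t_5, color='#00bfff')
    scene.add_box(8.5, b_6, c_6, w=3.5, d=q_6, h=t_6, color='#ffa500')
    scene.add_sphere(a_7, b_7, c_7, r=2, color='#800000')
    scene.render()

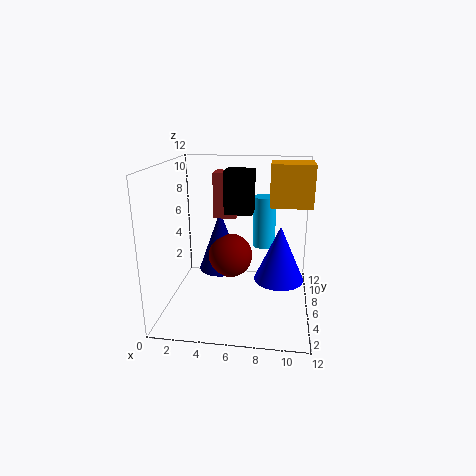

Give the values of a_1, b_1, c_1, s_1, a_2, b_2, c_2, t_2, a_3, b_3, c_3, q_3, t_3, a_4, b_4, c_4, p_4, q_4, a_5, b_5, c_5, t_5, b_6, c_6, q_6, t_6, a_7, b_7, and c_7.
a_1 = 9.5, b_1 = 5, c_1 = 3, s_1 = 2, a_2 = 4, b_2 = 8.5, c_2 = 2, t_2 = 5.5, a_3 = 5.5, b_3 = 2.5, c_3 = 9, q_3 = 2, t_3 = 3, a_4 = 3.5, b_4 = 8, c_4 = 7, p_4 = 2, q_4 = 2, a_5 = 8, b_5 = 8.5, c_5 = 4.5, t_5 = 4.5, b_6 = 6.5, c_6 = 8.5, q_6 = 3, t_6 = 3.5, a_7 = 5, b_7 = 8, c_7 = 3.5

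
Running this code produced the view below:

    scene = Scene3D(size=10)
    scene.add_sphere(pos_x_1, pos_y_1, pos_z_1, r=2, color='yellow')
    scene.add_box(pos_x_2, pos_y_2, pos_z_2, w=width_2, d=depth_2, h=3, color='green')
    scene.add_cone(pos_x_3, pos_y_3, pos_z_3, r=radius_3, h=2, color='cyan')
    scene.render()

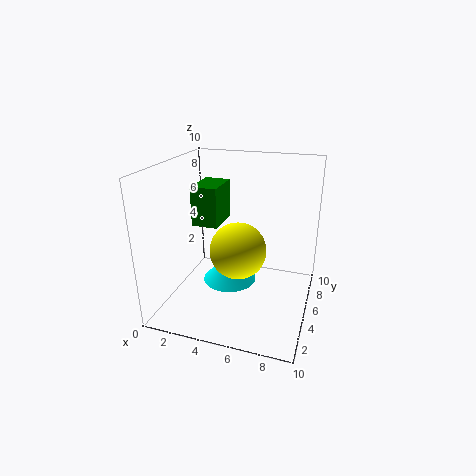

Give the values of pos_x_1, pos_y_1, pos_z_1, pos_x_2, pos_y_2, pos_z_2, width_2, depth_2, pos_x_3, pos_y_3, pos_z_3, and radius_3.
pos_x_1 = 5; pos_y_1 = 5; pos_z_1 = 4; pos_x_2 = 1; pos_y_2 = 6; pos_z_2 = 5; width_2 = 2; depth_2 = 3; pos_x_3 = 4; pos_y_3 = 6; pos_z_3 = 1; radius_3 = 2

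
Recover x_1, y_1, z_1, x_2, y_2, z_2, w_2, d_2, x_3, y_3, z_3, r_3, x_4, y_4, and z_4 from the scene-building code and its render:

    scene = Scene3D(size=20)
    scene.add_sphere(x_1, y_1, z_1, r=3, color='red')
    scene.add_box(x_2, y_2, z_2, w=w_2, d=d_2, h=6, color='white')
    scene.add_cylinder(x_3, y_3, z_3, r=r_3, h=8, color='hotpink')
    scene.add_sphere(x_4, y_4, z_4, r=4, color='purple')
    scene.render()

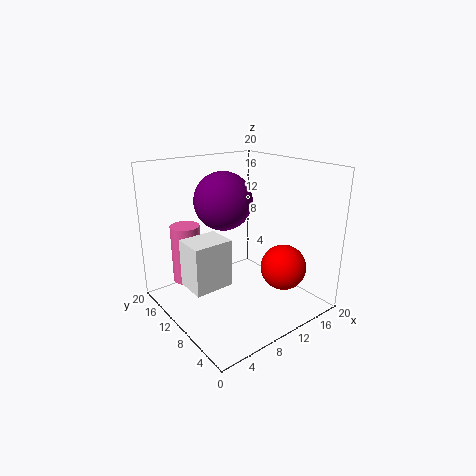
x_1 = 13, y_1 = 4, z_1 = 7, x_2 = 1, y_2 = 6, z_2 = 6, w_2 = 5, d_2 = 4, x_3 = 4, y_3 = 14, z_3 = 4, r_3 = 2, x_4 = 9, y_4 = 12, z_4 = 15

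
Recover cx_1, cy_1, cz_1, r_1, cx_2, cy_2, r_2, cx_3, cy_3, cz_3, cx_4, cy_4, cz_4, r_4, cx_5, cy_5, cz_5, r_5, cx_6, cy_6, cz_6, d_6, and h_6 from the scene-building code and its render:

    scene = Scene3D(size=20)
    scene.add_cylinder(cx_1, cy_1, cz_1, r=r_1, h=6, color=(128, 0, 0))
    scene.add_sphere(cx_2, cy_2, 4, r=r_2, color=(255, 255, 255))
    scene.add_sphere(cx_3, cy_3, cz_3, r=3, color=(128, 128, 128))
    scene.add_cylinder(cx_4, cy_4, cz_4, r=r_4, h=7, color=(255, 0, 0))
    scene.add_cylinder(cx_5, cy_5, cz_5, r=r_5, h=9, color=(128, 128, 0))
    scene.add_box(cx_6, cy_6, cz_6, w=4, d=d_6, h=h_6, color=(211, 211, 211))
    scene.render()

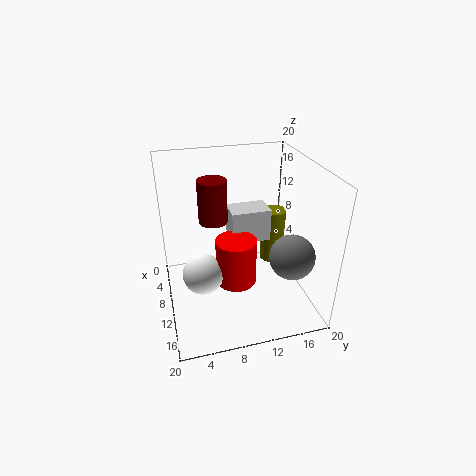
cx_1 = 8; cy_1 = 7; cz_1 = 12; r_1 = 2; cx_2 = 9; cy_2 = 5; r_2 = 3; cx_3 = 15; cy_3 = 16; cz_3 = 9; cx_4 = 9; cy_4 = 10; cz_4 = 2; r_4 = 3; cx_5 = 3; cy_5 = 18; cz_5 = 1; r_5 = 2; cx_6 = 3; cy_6 = 10; cz_6 = 7; d_6 = 6; h_6 = 5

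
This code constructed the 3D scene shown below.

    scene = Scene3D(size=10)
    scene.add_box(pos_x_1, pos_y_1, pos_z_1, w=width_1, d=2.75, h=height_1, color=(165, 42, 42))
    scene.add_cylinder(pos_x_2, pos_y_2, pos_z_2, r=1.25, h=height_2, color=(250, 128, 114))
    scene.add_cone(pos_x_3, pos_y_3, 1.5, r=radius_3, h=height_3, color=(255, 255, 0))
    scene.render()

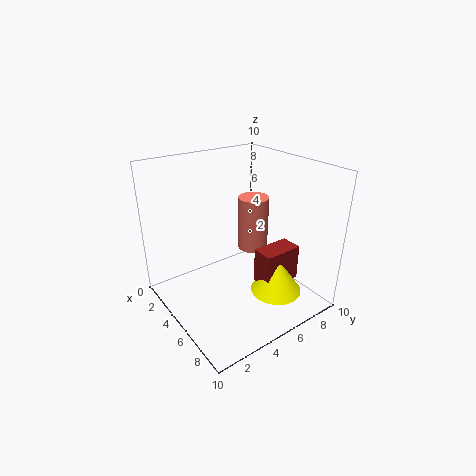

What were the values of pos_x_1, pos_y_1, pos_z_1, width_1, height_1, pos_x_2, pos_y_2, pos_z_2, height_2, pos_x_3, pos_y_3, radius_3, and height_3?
pos_x_1 = 6.25
pos_y_1 = 5.5
pos_z_1 = 2
width_1 = 1.5
height_1 = 2.5
pos_x_2 = 2
pos_y_2 = 8.75
pos_z_2 = 1.75
height_2 = 4.5
pos_x_3 = 7.5
pos_y_3 = 6.5
radius_3 = 1.75
height_3 = 2.5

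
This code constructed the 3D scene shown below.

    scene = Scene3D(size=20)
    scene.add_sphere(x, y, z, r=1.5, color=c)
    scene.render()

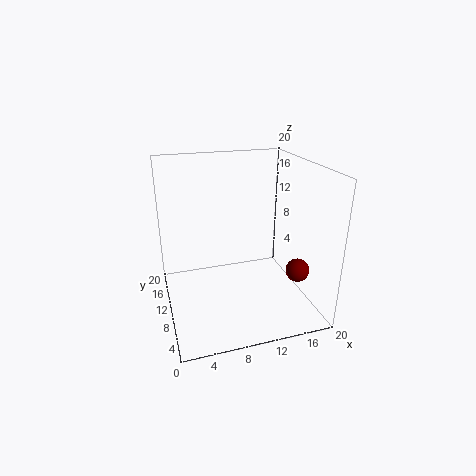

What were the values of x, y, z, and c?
x = 16; y = 3.5; z = 7.5; c = 'maroon'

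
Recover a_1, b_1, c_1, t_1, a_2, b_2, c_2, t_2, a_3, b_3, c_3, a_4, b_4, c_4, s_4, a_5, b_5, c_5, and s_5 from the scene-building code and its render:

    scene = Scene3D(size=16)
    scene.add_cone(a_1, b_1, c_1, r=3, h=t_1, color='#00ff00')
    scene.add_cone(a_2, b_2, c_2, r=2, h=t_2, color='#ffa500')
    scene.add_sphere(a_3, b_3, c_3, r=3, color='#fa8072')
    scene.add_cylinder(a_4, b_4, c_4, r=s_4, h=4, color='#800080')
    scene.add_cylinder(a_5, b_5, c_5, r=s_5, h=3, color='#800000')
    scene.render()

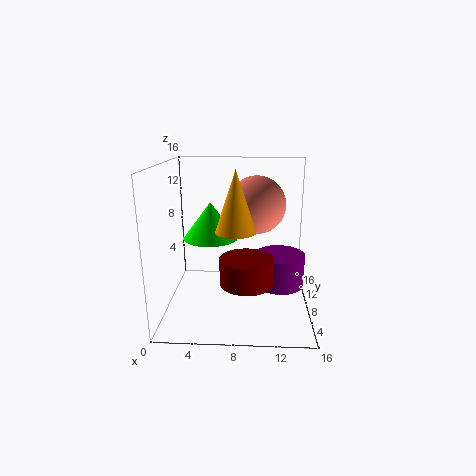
a_1 = 5
b_1 = 8
c_1 = 8
t_1 = 4
a_2 = 8
b_2 = 4
c_2 = 10
t_2 = 6
a_3 = 10
b_3 = 7
c_3 = 12
a_4 = 13
b_4 = 11
c_4 = 1
s_4 = 3
a_5 = 9
b_5 = 7
c_5 = 3
s_5 = 3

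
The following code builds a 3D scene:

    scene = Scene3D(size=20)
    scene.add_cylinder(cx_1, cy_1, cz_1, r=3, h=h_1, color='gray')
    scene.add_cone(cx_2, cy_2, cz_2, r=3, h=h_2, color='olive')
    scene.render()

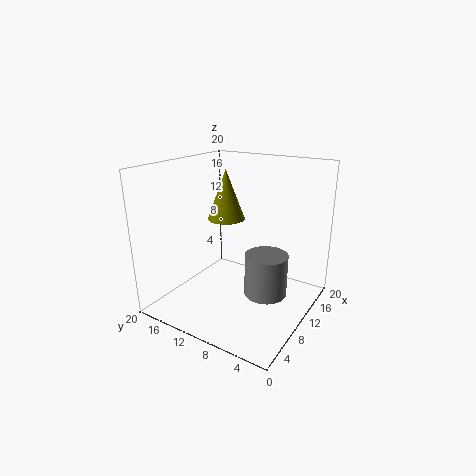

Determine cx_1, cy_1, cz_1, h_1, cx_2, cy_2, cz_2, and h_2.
cx_1 = 11, cy_1 = 6, cz_1 = 2, h_1 = 6, cx_2 = 16, cy_2 = 16, cz_2 = 10, h_2 = 8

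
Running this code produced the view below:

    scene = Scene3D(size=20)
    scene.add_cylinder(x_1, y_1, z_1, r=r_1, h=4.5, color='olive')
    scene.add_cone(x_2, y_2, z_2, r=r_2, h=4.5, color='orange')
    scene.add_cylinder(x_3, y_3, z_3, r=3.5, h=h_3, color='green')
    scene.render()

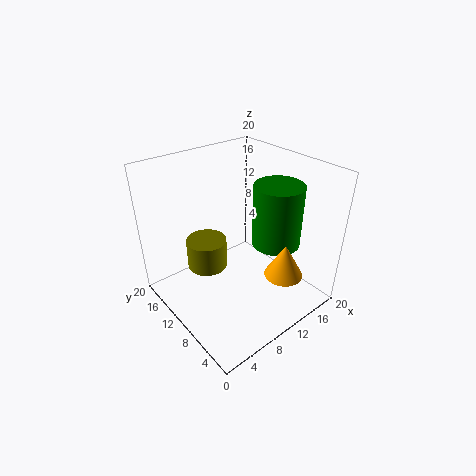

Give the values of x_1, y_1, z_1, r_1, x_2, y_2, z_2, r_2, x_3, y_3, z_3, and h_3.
x_1 = 8
y_1 = 15
z_1 = 3.5
r_1 = 3
x_2 = 12
y_2 = 3
z_2 = 7
r_2 = 2.5
x_3 = 15.5
y_3 = 8
z_3 = 8
h_3 = 9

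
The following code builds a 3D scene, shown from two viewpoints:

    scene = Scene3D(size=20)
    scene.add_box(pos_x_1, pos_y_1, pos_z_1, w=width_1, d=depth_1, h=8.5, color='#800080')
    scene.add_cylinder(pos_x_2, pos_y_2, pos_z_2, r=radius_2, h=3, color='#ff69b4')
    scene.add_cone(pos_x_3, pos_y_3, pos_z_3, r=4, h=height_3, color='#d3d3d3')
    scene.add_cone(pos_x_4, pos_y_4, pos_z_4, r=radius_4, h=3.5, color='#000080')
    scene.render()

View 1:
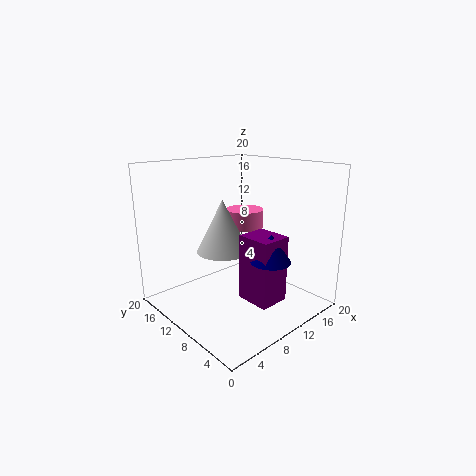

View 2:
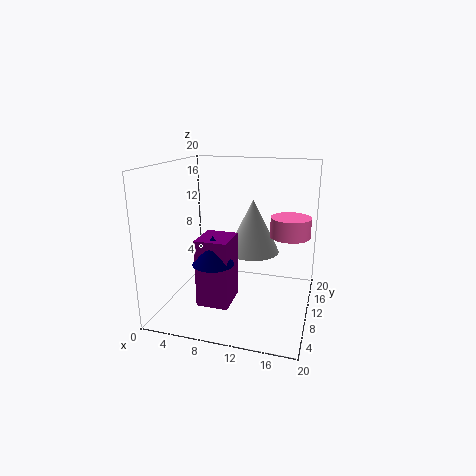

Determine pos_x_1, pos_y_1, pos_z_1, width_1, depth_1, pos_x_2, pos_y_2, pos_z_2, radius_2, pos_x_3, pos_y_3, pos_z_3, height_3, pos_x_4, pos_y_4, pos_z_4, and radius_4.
pos_x_1 = 7
pos_y_1 = 2
pos_z_1 = 3.5
width_1 = 4
depth_1 = 4.5
pos_x_2 = 16.5
pos_y_2 = 15.5
pos_z_2 = 9
radius_2 = 3
pos_x_3 = 11
pos_y_3 = 14.5
pos_z_3 = 6.5
height_3 = 8
pos_x_4 = 9
pos_y_4 = 3
pos_z_4 = 9
radius_4 = 2.5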